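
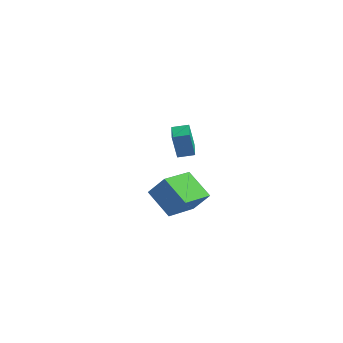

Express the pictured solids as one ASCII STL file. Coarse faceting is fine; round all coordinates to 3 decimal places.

solid 
facet normal -0.600 -0.054 -0.798
outer loop
vertex 0.116 -1.756 -2.332
vertex -1.071 -0.826 -1.503
vertex 0.97 0.016 -3.095
endloop
endfacet
facet normal 0.690 -0.540 -0.482
outer loop
vertex 1.751 0.086 -2.057
vertex 0.116 -1.756 -2.332
vertex 0.97 0.016 -3.095
endloop
endfacet
facet normal -0.600 -0.054 -0.798
outer loop
vertex 0.97 0.016 -3.095
vertex -1.071 -0.826 -1.503
vertex -0.216 0.945 -2.266
endloop
endfacet
facet normal 0.405 0.840 -0.361
outer loop
vertex -0.216 0.945 -2.266
vertex 1.751 0.086 -2.057
vertex 0.97 0.016 -3.095
endloop
endfacet
facet normal -0.405 -0.840 0.362
outer loop
vertex 0.116 -1.756 -2.332
vertex -0.29 -0.756 -0.465
vertex -1.071 -0.826 -1.503
endloop
endfacet
facet normal 0.690 -0.541 -0.481
outer loop
vertex 0.896 -1.685 -1.294
vertex 0.116 -1.756 -2.332
vertex 1.751 0.086 -2.057
endloop
endfacet
facet normal -0.405 -0.840 0.362
outer loop
vertex 0.896 -1.685 -1.294
vertex -0.29 -0.756 -0.465
vertex 0.116 -1.756 -2.332
endloop
endfacet
facet normal -0.689 0.541 0.482
outer loop
vertex -1.071 -0.826 -1.503
vertex -0.29 -0.756 -0.465
vertex -0.216 0.945 -2.266
endloop
endfacet
facet normal 0.405 0.840 -0.362
outer loop
vertex 0.564 1.016 -1.228
vertex 1.751 0.086 -2.057
vertex -0.216 0.945 -2.266
endloop
endfacet
facet normal -0.690 0.540 0.482
outer loop
vertex -0.216 0.945 -2.266
vertex -0.29 -0.756 -0.465
vertex 0.564 1.016 -1.228
endloop
endfacet
facet normal 0.600 0.054 0.798
outer loop
vertex 0.564 1.016 -1.228
vertex 0.896 -1.685 -1.294
vertex 1.751 0.086 -2.057
endloop
endfacet
facet normal 0.600 0.054 0.798
outer loop
vertex -0.29 -0.756 -0.465
vertex 0.896 -1.685 -1.294
vertex 0.564 1.016 -1.228
endloop
endfacet
facet normal -0.959 -0.215 -0.183
outer loop
vertex 0.557 -3.252 4.555
vertex 0.35 -2.285 4.502
vertex 0.813 -3.269 3.23
endloop
endfacet
facet normal 0.209 -0.977 0.053
outer loop
vertex 1.59 -3.095 3.378
vertex 0.557 -3.252 4.555
vertex 0.813 -3.269 3.23
endloop
endfacet
facet normal -0.959 -0.215 -0.183
outer loop
vertex 0.813 -3.269 3.23
vertex 0.35 -2.285 4.502
vertex 0.606 -2.302 3.177
endloop
endfacet
facet normal 0.190 -0.013 -0.982
outer loop
vertex 0.606 -2.302 3.177
vertex 1.59 -3.095 3.378
vertex 0.813 -3.269 3.23
endloop
endfacet
facet normal -0.190 0.013 0.982
outer loop
vertex 0.557 -3.252 4.555
vertex 1.127 -2.111 4.65
vertex 0.35 -2.285 4.502
endloop
endfacet
facet normal 0.209 -0.977 0.053
outer loop
vertex 1.334 -3.078 4.703
vertex 0.557 -3.252 4.555
vertex 1.59 -3.095 3.378
endloop
endfacet
facet normal -0.190 0.013 0.982
outer loop
vertex 1.334 -3.078 4.703
vertex 1.127 -2.111 4.65
vertex 0.557 -3.252 4.555
endloop
endfacet
facet normal -0.209 0.977 -0.053
outer loop
vertex 0.35 -2.285 4.502
vertex 1.127 -2.111 4.65
vertex 0.606 -2.302 3.177
endloop
endfacet
facet normal 0.190 -0.013 -0.982
outer loop
vertex 1.383 -2.128 3.325
vertex 1.59 -3.095 3.378
vertex 0.606 -2.302 3.177
endloop
endfacet
facet normal -0.209 0.977 -0.053
outer loop
vertex 0.606 -2.302 3.177
vertex 1.127 -2.111 4.65
vertex 1.383 -2.128 3.325
endloop
endfacet
facet normal 0.959 0.215 0.183
outer loop
vertex 1.383 -2.128 3.325
vertex 1.334 -3.078 4.703
vertex 1.59 -3.095 3.378
endloop
endfacet
facet normal 0.959 0.215 0.183
outer loop
vertex 1.127 -2.111 4.65
vertex 1.334 -3.078 4.703
vertex 1.383 -2.128 3.325
endloop
endfacet

endsolid


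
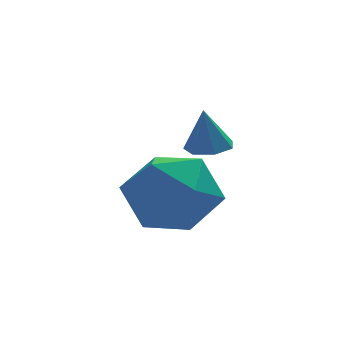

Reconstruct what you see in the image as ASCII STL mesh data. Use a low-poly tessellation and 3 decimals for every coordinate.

solid 
facet normal 0.404 0.720 -0.565
outer loop
vertex 2.091 3.348 0.747
vertex 1.339 4.157 1.24
vertex 2.418 3.948 1.746
endloop
endfacet
facet normal 0.884 0.212 -0.417
outer loop
vertex 2.091 3.348 0.747
vertex 2.418 3.948 1.746
vertex 2.654 2.766 1.645
endloop
endfacet
facet normal 0.631 -0.408 -0.660
outer loop
vertex 2.091 3.348 0.747
vertex 2.654 2.766 1.645
vertex 1.723 2.245 1.078
endloop
endfacet
facet normal -0.006 -0.286 -0.958
outer loop
vertex 2.091 3.348 0.747
vertex 1.723 2.245 1.078
vertex 0.91 3.105 0.827
endloop
endfacet
facet normal -0.146 0.412 -0.899
outer loop
vertex 2.091 3.348 0.747
vertex 0.91 3.105 0.827
vertex 1.339 4.157 1.24
endloop
endfacet
facet normal 0.942 0.163 0.293
outer loop
vertex 2.654 2.766 1.645
vertex 2.418 3.948 1.746
vertex 2.25 3.215 2.693
endloop
endfacet
facet normal 0.166 0.985 0.054
outer loop
vertex 2.418 3.948 1.746
vertex 1.339 4.157 1.24
vertex 1.437 4.075 2.442
endloop
endfacet
facet normal -0.724 0.487 -0.488
outer loop
vertex 1.339 4.157 1.24
vertex 0.91 3.105 0.827
vertex 0.506 3.554 1.875
endloop
endfacet
facet normal -0.498 -0.641 -0.584
outer loop
vertex 0.91 3.105 0.827
vertex 1.723 2.245 1.078
vertex 0.742 2.372 1.774
endloop
endfacet
facet normal 0.532 -0.841 -0.101
outer loop
vertex 1.723 2.245 1.078
vertex 2.654 2.766 1.645
vertex 1.821 2.163 2.28
endloop
endfacet
facet normal 0.006 0.286 0.958
outer loop
vertex 1.069 2.972 2.773
vertex 2.25 3.215 2.693
vertex 1.437 4.075 2.442
endloop
endfacet
facet normal -0.631 0.408 0.660
outer loop
vertex 1.069 2.972 2.773
vertex 1.437 4.075 2.442
vertex 0.506 3.554 1.875
endloop
endfacet
facet normal -0.884 -0.212 0.417
outer loop
vertex 1.069 2.972 2.773
vertex 0.506 3.554 1.875
vertex 0.742 2.372 1.774
endloop
endfacet
facet normal -0.404 -0.720 0.565
outer loop
vertex 1.069 2.972 2.773
vertex 0.742 2.372 1.774
vertex 1.821 2.163 2.28
endloop
endfacet
facet normal 0.146 -0.412 0.899
outer loop
vertex 1.069 2.972 2.773
vertex 1.821 2.163 2.28
vertex 2.25 3.215 2.693
endloop
endfacet
facet normal 0.498 0.641 0.584
outer loop
vertex 1.437 4.075 2.442
vertex 2.25 3.215 2.693
vertex 2.418 3.948 1.746
endloop
endfacet
facet normal -0.532 0.841 0.101
outer loop
vertex 0.506 3.554 1.875
vertex 1.437 4.075 2.442
vertex 1.339 4.157 1.24
endloop
endfacet
facet normal -0.942 -0.163 -0.293
outer loop
vertex 0.742 2.372 1.774
vertex 0.506 3.554 1.875
vertex 0.91 3.105 0.827
endloop
endfacet
facet normal -0.166 -0.985 -0.054
outer loop
vertex 1.821 2.163 2.28
vertex 0.742 2.372 1.774
vertex 1.723 2.245 1.078
endloop
endfacet
facet normal 0.724 -0.487 0.488
outer loop
vertex 2.25 3.215 2.693
vertex 1.821 2.163 2.28
vertex 2.654 2.766 1.645
endloop
endfacet
facet normal 0.113 -0.037 -0.993
outer loop
vertex 2.821 2.847 3.322
vertex 2.281 2.76 3.264
vertex 2.552 3.238 3.277
endloop
endfacet
facet normal 0.696 0.534 0.479
outer loop
vertex 2.821 2.847 3.322
vertex 2.552 3.238 3.277
vertex 2.159 2.8 4.336
endloop
endfacet
facet normal 0.113 -0.037 -0.993
outer loop
vertex 2.552 3.238 3.277
vertex 2.281 2.76 3.264
vertex 2.079 3.269 3.222
endloop
endfacet
facet normal 0.015 0.922 0.387
outer loop
vertex 2.552 3.238 3.277
vertex 2.079 3.269 3.222
vertex 2.159 2.8 4.336
endloop
endfacet
facet normal 0.114 -0.037 -0.993
outer loop
vertex 2.079 3.269 3.222
vertex 2.281 2.76 3.264
vertex 1.758 2.917 3.198
endloop
endfacet
facet normal -0.712 0.628 0.315
outer loop
vertex 2.079 3.269 3.222
vertex 1.758 2.917 3.198
vertex 2.159 2.8 4.336
endloop
endfacet
facet normal 0.114 -0.037 -0.993
outer loop
vertex 1.758 2.917 3.198
vertex 2.281 2.76 3.264
vertex 1.831 2.446 3.224
endloop
endfacet
facet normal -0.939 -0.128 0.318
outer loop
vertex 1.758 2.917 3.198
vertex 1.831 2.446 3.224
vertex 2.159 2.8 4.336
endloop
endfacet
facet normal 0.114 -0.037 -0.993
outer loop
vertex 1.831 2.446 3.224
vertex 2.281 2.76 3.264
vertex 2.243 2.211 3.28
endloop
endfacet
facet normal -0.495 -0.775 0.393
outer loop
vertex 1.831 2.446 3.224
vertex 2.243 2.211 3.28
vertex 2.159 2.8 4.336
endloop
endfacet
facet normal 0.114 -0.037 -0.993
outer loop
vertex 2.243 2.211 3.28
vertex 2.281 2.76 3.264
vertex 2.684 2.39 3.324
endloop
endfacet
facet normal 0.287 -0.827 0.484
outer loop
vertex 2.243 2.211 3.28
vertex 2.684 2.39 3.324
vertex 2.159 2.8 4.336
endloop
endfacet
facet normal 0.113 -0.038 -0.993
outer loop
vertex 2.684 2.39 3.324
vertex 2.281 2.76 3.264
vertex 2.821 2.847 3.322
endloop
endfacet
facet normal 0.817 -0.243 0.522
outer loop
vertex 2.684 2.39 3.324
vertex 2.821 2.847 3.322
vertex 2.159 2.8 4.336
endloop
endfacet

endsolid


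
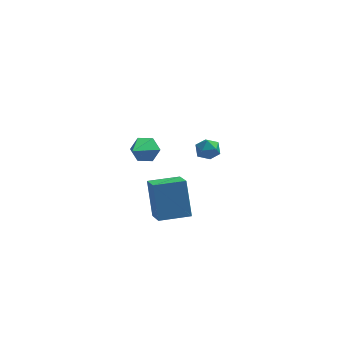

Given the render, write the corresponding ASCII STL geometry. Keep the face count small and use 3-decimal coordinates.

solid 
facet normal -0.972 -0.236 -0.014
outer loop
vertex -1.271 -2.94 0.604
vertex -1.568 -1.675 -0.105
vertex -1.017 -3.88 -1.177
endloop
endfacet
facet normal 0.201 -0.854 0.480
outer loop
vertex 0.528 -3.505 -1.155
vertex -1.271 -2.94 0.604
vertex -1.017 -3.88 -1.177
endloop
endfacet
facet normal -0.972 -0.236 -0.014
outer loop
vertex -1.017 -3.88 -1.177
vertex -1.568 -1.675 -0.105
vertex -1.314 -2.615 -1.887
endloop
endfacet
facet normal 0.125 -0.463 -0.877
outer loop
vertex -1.314 -2.615 -1.887
vertex 0.528 -3.505 -1.155
vertex -1.017 -3.88 -1.177
endloop
endfacet
facet normal -0.125 0.463 0.878
outer loop
vertex -1.271 -2.94 0.604
vertex -0.023 -1.3 -0.083
vertex -1.568 -1.675 -0.105
endloop
endfacet
facet normal 0.200 -0.855 0.479
outer loop
vertex 0.274 -2.565 0.627
vertex -1.271 -2.94 0.604
vertex 0.528 -3.505 -1.155
endloop
endfacet
facet normal -0.125 0.463 0.877
outer loop
vertex 0.274 -2.565 0.627
vertex -0.023 -1.3 -0.083
vertex -1.271 -2.94 0.604
endloop
endfacet
facet normal -0.201 0.854 -0.479
outer loop
vertex -1.568 -1.675 -0.105
vertex -0.023 -1.3 -0.083
vertex -1.314 -2.615 -1.887
endloop
endfacet
facet normal 0.125 -0.463 -0.878
outer loop
vertex 0.231 -2.24 -1.864
vertex 0.528 -3.505 -1.155
vertex -1.314 -2.615 -1.887
endloop
endfacet
facet normal -0.200 0.854 -0.479
outer loop
vertex -1.314 -2.615 -1.887
vertex -0.023 -1.3 -0.083
vertex 0.231 -2.24 -1.864
endloop
endfacet
facet normal 0.972 0.236 0.014
outer loop
vertex 0.231 -2.24 -1.864
vertex 0.274 -2.565 0.627
vertex 0.528 -3.505 -1.155
endloop
endfacet
facet normal 0.972 0.236 0.014
outer loop
vertex -0.023 -1.3 -0.083
vertex 0.274 -2.565 0.627
vertex 0.231 -2.24 -1.864
endloop
endfacet
facet normal 0.325 0.780 -0.534
outer loop
vertex -0.953 0.195 0.701
vertex -1.681 0.405 0.565
vertex -1.312 0.675 1.184
endloop
endfacet
facet normal 0.657 -0.231 0.718
outer loop
vertex -0.953 0.195 0.701
vertex -1.312 0.675 1.184
vertex -2.259 -0.985 1.515
endloop
endfacet
facet normal 0.325 0.781 -0.534
outer loop
vertex -1.312 0.675 1.184
vertex -1.681 0.405 0.565
vertex -2.041 0.885 1.048
endloop
endfacet
facet normal -0.107 0.253 0.962
outer loop
vertex -1.312 0.675 1.184
vertex -2.041 0.885 1.048
vertex -2.259 -0.985 1.515
endloop
endfacet
facet normal 0.324 0.781 -0.534
outer loop
vertex -2.041 0.885 1.048
vertex -1.681 0.405 0.565
vertex -2.41 0.614 0.428
endloop
endfacet
facet normal -0.878 0.210 0.431
outer loop
vertex -2.041 0.885 1.048
vertex -2.41 0.614 0.428
vertex -2.259 -0.985 1.515
endloop
endfacet
facet normal 0.324 0.781 -0.534
outer loop
vertex -2.41 0.614 0.428
vertex -1.681 0.405 0.565
vertex -2.05 0.134 -0.055
endloop
endfacet
facet normal -0.884 -0.317 -0.344
outer loop
vertex -2.41 0.614 0.428
vertex -2.05 0.134 -0.055
vertex -2.259 -0.985 1.515
endloop
endfacet
facet normal 0.324 0.781 -0.534
outer loop
vertex -2.05 0.134 -0.055
vertex -1.681 0.405 0.565
vertex -1.322 -0.075 0.081
endloop
endfacet
facet normal -0.120 -0.801 -0.587
outer loop
vertex -2.05 0.134 -0.055
vertex -1.322 -0.075 0.081
vertex -2.259 -0.985 1.515
endloop
endfacet
facet normal 0.325 0.781 -0.533
outer loop
vertex -1.322 -0.075 0.081
vertex -1.681 0.405 0.565
vertex -0.953 0.195 0.701
endloop
endfacet
facet normal 0.650 -0.758 -0.057
outer loop
vertex -1.322 -0.075 0.081
vertex -0.953 0.195 0.701
vertex -2.259 -0.985 1.515
endloop
endfacet
facet normal -0.698 0.704 0.127
outer loop
vertex 0.982 4.005 -2.251
vertex 0.773 3.688 -1.645
vertex 1.282 4.19 -1.629
endloop
endfacet
facet normal -0.133 0.966 -0.223
outer loop
vertex 0.982 4.005 -2.251
vertex 1.282 4.19 -1.629
vertex 1.688 4.111 -2.212
endloop
endfacet
facet normal -0.042 0.578 -0.815
outer loop
vertex 0.982 4.005 -2.251
vertex 1.688 4.111 -2.212
vertex 1.43 3.561 -2.589
endloop
endfacet
facet normal -0.551 0.077 -0.831
outer loop
vertex 0.982 4.005 -2.251
vertex 1.43 3.561 -2.589
vertex 0.864 3.299 -2.238
endloop
endfacet
facet normal -0.956 0.155 -0.249
outer loop
vertex 0.982 4.005 -2.251
vertex 0.864 3.299 -2.238
vertex 0.773 3.688 -1.645
endloop
endfacet
facet normal 0.441 0.877 0.188
outer loop
vertex 1.688 4.111 -2.212
vertex 1.282 4.19 -1.629
vertex 1.916 3.861 -1.582
endloop
endfacet
facet normal -0.472 0.454 0.755
outer loop
vertex 1.282 4.19 -1.629
vertex 0.773 3.688 -1.645
vertex 1.35 3.599 -1.231
endloop
endfacet
facet normal -0.888 -0.435 0.149
outer loop
vertex 0.773 3.688 -1.645
vertex 0.864 3.299 -2.238
vertex 1.092 3.049 -1.608
endloop
endfacet
facet normal -0.233 -0.562 -0.794
outer loop
vertex 0.864 3.299 -2.238
vertex 1.43 3.561 -2.589
vertex 1.498 2.97 -2.191
endloop
endfacet
facet normal 0.590 0.250 -0.768
outer loop
vertex 1.43 3.561 -2.589
vertex 1.688 4.111 -2.212
vertex 2.007 3.472 -2.175
endloop
endfacet
facet normal 0.551 -0.077 0.831
outer loop
vertex 1.798 3.155 -1.569
vertex 1.916 3.861 -1.582
vertex 1.35 3.599 -1.231
endloop
endfacet
facet normal 0.042 -0.578 0.815
outer loop
vertex 1.798 3.155 -1.569
vertex 1.35 3.599 -1.231
vertex 1.092 3.049 -1.608
endloop
endfacet
facet normal 0.133 -0.966 0.223
outer loop
vertex 1.798 3.155 -1.569
vertex 1.092 3.049 -1.608
vertex 1.498 2.97 -2.191
endloop
endfacet
facet normal 0.698 -0.704 -0.127
outer loop
vertex 1.798 3.155 -1.569
vertex 1.498 2.97 -2.191
vertex 2.007 3.472 -2.175
endloop
endfacet
facet normal 0.956 -0.155 0.249
outer loop
vertex 1.798 3.155 -1.569
vertex 2.007 3.472 -2.175
vertex 1.916 3.861 -1.582
endloop
endfacet
facet normal 0.233 0.562 0.794
outer loop
vertex 1.35 3.599 -1.231
vertex 1.916 3.861 -1.582
vertex 1.282 4.19 -1.629
endloop
endfacet
facet normal -0.590 -0.250 0.768
outer loop
vertex 1.092 3.049 -1.608
vertex 1.35 3.599 -1.231
vertex 0.773 3.688 -1.645
endloop
endfacet
facet normal -0.441 -0.877 -0.188
outer loop
vertex 1.498 2.97 -2.191
vertex 1.092 3.049 -1.608
vertex 0.864 3.299 -2.238
endloop
endfacet
facet normal 0.472 -0.454 -0.755
outer loop
vertex 2.007 3.472 -2.175
vertex 1.498 2.97 -2.191
vertex 1.43 3.561 -2.589
endloop
endfacet
facet normal 0.888 0.435 -0.149
outer loop
vertex 1.916 3.861 -1.582
vertex 2.007 3.472 -2.175
vertex 1.688 4.111 -2.212
endloop
endfacet

endsolid


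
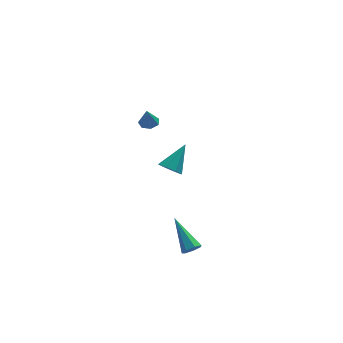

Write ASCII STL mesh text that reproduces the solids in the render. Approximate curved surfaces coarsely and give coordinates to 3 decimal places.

solid 
facet normal 0.231 -0.798 -0.557
outer loop
vertex 1.428 -3.704 -2.794
vertex 0.996 -3.633 -3.075
vertex 1.471 -3.439 -3.156
endloop
endfacet
facet normal 0.888 0.314 0.335
outer loop
vertex 1.428 -3.704 -2.794
vertex 1.471 -3.439 -3.156
vertex 0.544 -2.067 -1.985
endloop
endfacet
facet normal 0.231 -0.799 -0.555
outer loop
vertex 1.471 -3.439 -3.156
vertex 0.996 -3.633 -3.075
vertex 1.157 -3.32 -3.458
endloop
endfacet
facet normal 0.608 0.711 -0.352
outer loop
vertex 1.471 -3.439 -3.156
vertex 1.157 -3.32 -3.458
vertex 0.544 -2.067 -1.985
endloop
endfacet
facet normal 0.228 -0.799 -0.557
outer loop
vertex 1.157 -3.32 -3.458
vertex 0.996 -3.633 -3.075
vertex 0.722 -3.436 -3.47
endloop
endfacet
facet normal -0.172 0.714 -0.679
outer loop
vertex 1.157 -3.32 -3.458
vertex 0.722 -3.436 -3.47
vertex 0.544 -2.067 -1.985
endloop
endfacet
facet normal 0.230 -0.798 -0.558
outer loop
vertex 0.722 -3.436 -3.47
vertex 0.996 -3.633 -3.075
vertex 0.492 -3.701 -3.186
endloop
endfacet
facet normal -0.860 0.320 -0.398
outer loop
vertex 0.722 -3.436 -3.47
vertex 0.492 -3.701 -3.186
vertex 0.544 -2.067 -1.985
endloop
endfacet
facet normal 0.230 -0.799 -0.555
outer loop
vertex 0.492 -3.701 -3.186
vertex 0.996 -3.633 -3.075
vertex 0.643 -3.914 -2.817
endloop
endfacet
facet normal -0.942 -0.178 0.283
outer loop
vertex 0.492 -3.701 -3.186
vertex 0.643 -3.914 -2.817
vertex 0.544 -2.067 -1.985
endloop
endfacet
facet normal 0.230 -0.799 -0.555
outer loop
vertex 0.643 -3.914 -2.817
vertex 0.996 -3.633 -3.075
vertex 1.059 -3.915 -2.643
endloop
endfacet
facet normal -0.355 -0.400 0.845
outer loop
vertex 0.643 -3.914 -2.817
vertex 1.059 -3.915 -2.643
vertex 0.544 -2.067 -1.985
endloop
endfacet
facet normal 0.230 -0.799 -0.555
outer loop
vertex 1.059 -3.915 -2.643
vertex 0.996 -3.633 -3.075
vertex 1.428 -3.704 -2.794
endloop
endfacet
facet normal 0.460 -0.181 0.869
outer loop
vertex 1.059 -3.915 -2.643
vertex 1.428 -3.704 -2.794
vertex 0.544 -2.067 -1.985
endloop
endfacet
facet normal 0.142 0.172 -0.975
outer loop
vertex 0.555 1.124 2.367
vertex 0.171 1.475 2.373
vertex 0.679 1.548 2.46
endloop
endfacet
facet normal 0.800 -0.342 0.493
outer loop
vertex 0.555 1.124 2.367
vertex 0.679 1.548 2.46
vertex 0.029 1.305 3.347
endloop
endfacet
facet normal 0.143 0.169 -0.975
outer loop
vertex 0.679 1.548 2.46
vertex 0.171 1.475 2.373
vertex 0.421 1.917 2.486
endloop
endfacet
facet normal 0.670 0.426 0.608
outer loop
vertex 0.679 1.548 2.46
vertex 0.421 1.917 2.486
vertex 0.029 1.305 3.347
endloop
endfacet
facet normal 0.143 0.169 -0.975
outer loop
vertex 0.421 1.917 2.486
vertex 0.171 1.475 2.373
vertex -0.025 1.953 2.427
endloop
endfacet
facet normal -0.010 0.817 0.576
outer loop
vertex 0.421 1.917 2.486
vertex -0.025 1.953 2.427
vertex 0.029 1.305 3.347
endloop
endfacet
facet normal 0.144 0.169 -0.975
outer loop
vertex -0.025 1.953 2.427
vertex 0.171 1.475 2.373
vertex -0.323 1.63 2.327
endloop
endfacet
facet normal -0.727 0.540 0.423
outer loop
vertex -0.025 1.953 2.427
vertex -0.323 1.63 2.327
vertex 0.029 1.305 3.347
endloop
endfacet
facet normal 0.144 0.170 -0.975
outer loop
vertex -0.323 1.63 2.327
vertex 0.171 1.475 2.373
vertex -0.248 1.189 2.261
endloop
endfacet
facet normal -0.944 -0.200 0.262
outer loop
vertex -0.323 1.63 2.327
vertex -0.248 1.189 2.261
vertex 0.029 1.305 3.347
endloop
endfacet
facet normal 0.143 0.171 -0.975
outer loop
vertex -0.248 1.189 2.261
vertex 0.171 1.475 2.373
vertex 0.142 0.965 2.279
endloop
endfacet
facet normal -0.494 -0.842 0.216
outer loop
vertex -0.248 1.189 2.261
vertex 0.142 0.965 2.279
vertex 0.029 1.305 3.347
endloop
endfacet
facet normal 0.142 0.172 -0.975
outer loop
vertex 0.142 0.965 2.279
vertex 0.171 1.475 2.373
vertex 0.555 1.124 2.367
endloop
endfacet
facet normal 0.281 -0.906 0.318
outer loop
vertex 0.142 0.965 2.279
vertex 0.555 1.124 2.367
vertex 0.029 1.305 3.347
endloop
endfacet
facet normal -0.590 -0.467 -0.659
outer loop
vertex 1.929 3.667 -3.457
vertex 1.642 3.295 -2.937
vertex 1.5 3.908 -3.244
endloop
endfacet
facet normal 0.314 0.878 -0.361
outer loop
vertex 1.929 3.667 -3.457
vertex 1.5 3.908 -3.244
vertex 2.638 4.085 -1.823
endloop
endfacet
facet normal -0.589 -0.467 -0.659
outer loop
vertex 1.5 3.908 -3.244
vertex 1.642 3.295 -2.937
vertex 1.155 3.79 -2.852
endloop
endfacet
facet normal -0.245 0.967 0.076
outer loop
vertex 1.5 3.908 -3.244
vertex 1.155 3.79 -2.852
vertex 2.638 4.085 -1.823
endloop
endfacet
facet normal -0.589 -0.466 -0.660
outer loop
vertex 1.155 3.79 -2.852
vertex 1.642 3.295 -2.937
vertex 1.095 3.382 -2.51
endloop
endfacet
facet normal -0.537 0.587 0.606
outer loop
vertex 1.155 3.79 -2.852
vertex 1.095 3.382 -2.51
vertex 2.638 4.085 -1.823
endloop
endfacet
facet normal -0.589 -0.467 -0.659
outer loop
vertex 1.095 3.382 -2.51
vertex 1.642 3.295 -2.937
vertex 1.356 2.923 -2.418
endloop
endfacet
facet normal -0.392 -0.039 0.919
outer loop
vertex 1.095 3.382 -2.51
vertex 1.356 2.923 -2.418
vertex 2.638 4.085 -1.823
endloop
endfacet
facet normal -0.589 -0.468 -0.659
outer loop
vertex 1.356 2.923 -2.418
vertex 1.642 3.295 -2.937
vertex 1.785 2.682 -2.63
endloop
endfacet
facet normal 0.106 -0.543 0.833
outer loop
vertex 1.356 2.923 -2.418
vertex 1.785 2.682 -2.63
vertex 2.638 4.085 -1.823
endloop
endfacet
facet normal -0.589 -0.468 -0.659
outer loop
vertex 1.785 2.682 -2.63
vertex 1.642 3.295 -2.937
vertex 2.13 2.8 -3.022
endloop
endfacet
facet normal 0.666 -0.632 0.396
outer loop
vertex 1.785 2.682 -2.63
vertex 2.13 2.8 -3.022
vertex 2.638 4.085 -1.823
endloop
endfacet
facet normal -0.588 -0.467 -0.660
outer loop
vertex 2.13 2.8 -3.022
vertex 1.642 3.295 -2.937
vertex 2.19 3.208 -3.364
endloop
endfacet
facet normal 0.958 -0.253 -0.134
outer loop
vertex 2.13 2.8 -3.022
vertex 2.19 3.208 -3.364
vertex 2.638 4.085 -1.823
endloop
endfacet
facet normal -0.588 -0.468 -0.659
outer loop
vertex 2.19 3.208 -3.364
vertex 1.642 3.295 -2.937
vertex 1.929 3.667 -3.457
endloop
endfacet
facet normal 0.813 0.372 -0.448
outer loop
vertex 2.19 3.208 -3.364
vertex 1.929 3.667 -3.457
vertex 2.638 4.085 -1.823
endloop
endfacet

endsolid


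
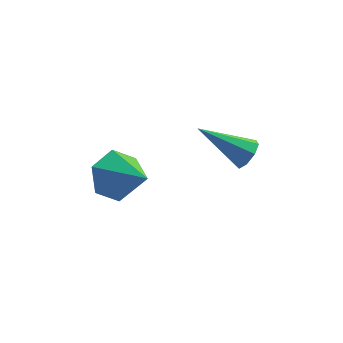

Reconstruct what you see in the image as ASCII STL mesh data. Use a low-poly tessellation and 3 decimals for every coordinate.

solid 
facet normal -0.491 0.675 -0.551
outer loop
vertex -0.801 -1.977 0.655
vertex -1.601 -2.032 1.301
vertex -0.849 -1.348 1.469
endloop
endfacet
facet normal 0.996 0.091 -0.011
outer loop
vertex -0.801 -1.977 0.655
vertex -0.849 -1.348 1.469
vertex -0.659 -3.328 2.359
endloop
endfacet
facet normal -0.491 0.675 -0.551
outer loop
vertex -0.849 -1.348 1.469
vertex -1.601 -2.032 1.301
vertex -1.65 -1.403 2.115
endloop
endfacet
facet normal 0.564 0.383 0.732
outer loop
vertex -0.849 -1.348 1.469
vertex -1.65 -1.403 2.115
vertex -0.659 -3.328 2.359
endloop
endfacet
facet normal -0.491 0.675 -0.551
outer loop
vertex -1.65 -1.403 2.115
vertex -1.601 -2.032 1.301
vertex -2.401 -2.086 1.947
endloop
endfacet
facet normal -0.225 0.008 0.974
outer loop
vertex -1.65 -1.403 2.115
vertex -2.401 -2.086 1.947
vertex -0.659 -3.328 2.359
endloop
endfacet
facet normal -0.491 0.675 -0.551
outer loop
vertex -2.401 -2.086 1.947
vertex -1.601 -2.032 1.301
vertex -2.353 -2.716 1.133
endloop
endfacet
facet normal -0.582 -0.659 0.476
outer loop
vertex -2.401 -2.086 1.947
vertex -2.353 -2.716 1.133
vertex -0.659 -3.328 2.359
endloop
endfacet
facet normal -0.491 0.675 -0.551
outer loop
vertex -2.353 -2.716 1.133
vertex -1.601 -2.032 1.301
vertex -1.553 -2.661 0.487
endloop
endfacet
facet normal -0.150 -0.952 -0.267
outer loop
vertex -2.353 -2.716 1.133
vertex -1.553 -2.661 0.487
vertex -0.659 -3.328 2.359
endloop
endfacet
facet normal -0.491 0.675 -0.551
outer loop
vertex -1.553 -2.661 0.487
vertex -1.601 -2.032 1.301
vertex -0.801 -1.977 0.655
endloop
endfacet
facet normal 0.638 -0.576 -0.510
outer loop
vertex -1.553 -2.661 0.487
vertex -0.801 -1.977 0.655
vertex -0.659 -3.328 2.359
endloop
endfacet
facet normal 0.795 -0.258 -0.549
outer loop
vertex 3.199 -2.182 2.614
vertex 2.835 -2.183 2.087
vertex 3.188 -1.745 2.393
endloop
endfacet
facet normal 0.362 0.428 0.828
outer loop
vertex 3.199 -2.182 2.614
vertex 3.188 -1.745 2.393
vertex 1.205 -1.657 3.213
endloop
endfacet
facet normal 0.795 -0.258 -0.548
outer loop
vertex 3.188 -1.745 2.393
vertex 2.835 -2.183 2.087
vertex 2.97 -1.565 1.992
endloop
endfacet
facet normal 0.175 0.930 0.323
outer loop
vertex 3.188 -1.745 2.393
vertex 2.97 -1.565 1.992
vertex 1.205 -1.657 3.213
endloop
endfacet
facet normal 0.795 -0.258 -0.550
outer loop
vertex 2.97 -1.565 1.992
vertex 2.835 -2.183 2.087
vertex 2.673 -1.747 1.648
endloop
endfacet
facet normal -0.243 0.928 -0.281
outer loop
vertex 2.97 -1.565 1.992
vertex 2.673 -1.747 1.648
vertex 1.205 -1.657 3.213
endloop
endfacet
facet normal 0.795 -0.258 -0.549
outer loop
vertex 2.673 -1.747 1.648
vertex 2.835 -2.183 2.087
vertex 2.471 -2.185 1.561
endloop
endfacet
facet normal -0.648 0.424 -0.632
outer loop
vertex 2.673 -1.747 1.648
vertex 2.471 -2.185 1.561
vertex 1.205 -1.657 3.213
endloop
endfacet
facet normal 0.795 -0.256 -0.549
outer loop
vertex 2.471 -2.185 1.561
vertex 2.835 -2.183 2.087
vertex 2.483 -2.622 1.782
endloop
endfacet
facet normal -0.802 -0.287 -0.523
outer loop
vertex 2.471 -2.185 1.561
vertex 2.483 -2.622 1.782
vertex 1.205 -1.657 3.213
endloop
endfacet
facet normal 0.796 -0.256 -0.549
outer loop
vertex 2.483 -2.622 1.782
vertex 2.835 -2.183 2.087
vertex 2.701 -2.802 2.182
endloop
endfacet
facet normal -0.616 -0.788 -0.019
outer loop
vertex 2.483 -2.622 1.782
vertex 2.701 -2.802 2.182
vertex 1.205 -1.657 3.213
endloop
endfacet
facet normal 0.796 -0.256 -0.549
outer loop
vertex 2.701 -2.802 2.182
vertex 2.835 -2.183 2.087
vertex 2.998 -2.619 2.527
endloop
endfacet
facet normal -0.197 -0.786 0.586
outer loop
vertex 2.701 -2.802 2.182
vertex 2.998 -2.619 2.527
vertex 1.205 -1.657 3.213
endloop
endfacet
facet normal 0.795 -0.257 -0.549
outer loop
vertex 2.998 -2.619 2.527
vertex 2.835 -2.183 2.087
vertex 3.199 -2.182 2.614
endloop
endfacet
facet normal 0.207 -0.282 0.937
outer loop
vertex 2.998 -2.619 2.527
vertex 3.199 -2.182 2.614
vertex 1.205 -1.657 3.213
endloop
endfacet

endsolid


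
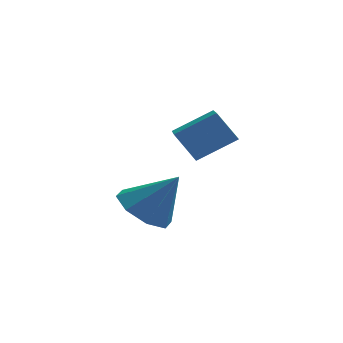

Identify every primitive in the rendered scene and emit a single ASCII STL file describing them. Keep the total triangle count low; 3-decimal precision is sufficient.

solid 
facet normal -0.602 0.071 -0.795
outer loop
vertex -1.042 0.185 -3.305
vertex -1.892 0.024 -2.676
vertex -1.351 0.884 -3.009
endloop
endfacet
facet normal 0.907 0.419 -0.044
outer loop
vertex -1.042 0.185 -3.305
vertex -1.351 0.884 -3.009
vertex -0.808 -0.104 -1.244
endloop
endfacet
facet normal -0.602 0.071 -0.795
outer loop
vertex -1.351 0.884 -3.009
vertex -1.892 0.024 -2.676
vertex -1.976 1.079 -2.518
endloop
endfacet
facet normal 0.493 0.815 0.304
outer loop
vertex -1.351 0.884 -3.009
vertex -1.976 1.079 -2.518
vertex -0.808 -0.104 -1.244
endloop
endfacet
facet normal -0.602 0.071 -0.795
outer loop
vertex -1.976 1.079 -2.518
vertex -1.892 0.024 -2.676
vertex -2.553 0.655 -2.119
endloop
endfacet
facet normal -0.040 0.713 0.700
outer loop
vertex -1.976 1.079 -2.518
vertex -2.553 0.655 -2.119
vertex -0.808 -0.104 -1.244
endloop
endfacet
facet normal -0.603 0.070 -0.795
outer loop
vertex -2.553 0.655 -2.119
vertex -1.892 0.024 -2.676
vertex -2.742 -0.138 -2.046
endloop
endfacet
facet normal -0.380 0.174 0.909
outer loop
vertex -2.553 0.655 -2.119
vertex -2.742 -0.138 -2.046
vertex -0.808 -0.104 -1.244
endloop
endfacet
facet normal -0.603 0.071 -0.795
outer loop
vertex -2.742 -0.138 -2.046
vertex -1.892 0.024 -2.676
vertex -2.434 -0.837 -2.342
endloop
endfacet
facet normal -0.327 -0.487 0.810
outer loop
vertex -2.742 -0.138 -2.046
vertex -2.434 -0.837 -2.342
vertex -0.808 -0.104 -1.244
endloop
endfacet
facet normal -0.602 0.070 -0.795
outer loop
vertex -2.434 -0.837 -2.342
vertex -1.892 0.024 -2.676
vertex -1.808 -1.031 -2.833
endloop
endfacet
facet normal 0.087 -0.883 0.460
outer loop
vertex -2.434 -0.837 -2.342
vertex -1.808 -1.031 -2.833
vertex -0.808 -0.104 -1.244
endloop
endfacet
facet normal -0.602 0.070 -0.795
outer loop
vertex -1.808 -1.031 -2.833
vertex -1.892 0.024 -2.676
vertex -1.232 -0.608 -3.232
endloop
endfacet
facet normal 0.620 -0.782 0.066
outer loop
vertex -1.808 -1.031 -2.833
vertex -1.232 -0.608 -3.232
vertex -0.808 -0.104 -1.244
endloop
endfacet
facet normal -0.602 0.071 -0.795
outer loop
vertex -1.232 -0.608 -3.232
vertex -1.892 0.024 -2.676
vertex -1.042 0.185 -3.305
endloop
endfacet
facet normal 0.959 -0.243 -0.143
outer loop
vertex -1.232 -0.608 -3.232
vertex -1.042 0.185 -3.305
vertex -0.808 -0.104 -1.244
endloop
endfacet
facet normal -0.541 0.228 0.810
outer loop
vertex 0.288 -1.099 1.798
vertex 0.253 0.627 1.289
vertex -0.982 -1.354 1.022
endloop
endfacet
facet normal 0.020 -0.959 0.283
outer loop
vertex -0.333 -1.627 0.051
vertex 0.288 -1.099 1.798
vertex -0.982 -1.354 1.022
endloop
endfacet
facet normal -0.540 0.228 0.810
outer loop
vertex -0.982 -1.354 1.022
vertex 0.253 0.627 1.289
vertex -1.017 0.373 0.513
endloop
endfacet
facet normal -0.841 -0.169 -0.515
outer loop
vertex -1.017 0.373 0.513
vertex -0.333 -1.627 0.051
vertex -0.982 -1.354 1.022
endloop
endfacet
facet normal 0.841 0.169 0.514
outer loop
vertex 0.288 -1.099 1.798
vertex 0.902 0.354 0.318
vertex 0.253 0.627 1.289
endloop
endfacet
facet normal 0.019 -0.959 0.283
outer loop
vertex 0.937 -1.373 0.827
vertex 0.288 -1.099 1.798
vertex -0.333 -1.627 0.051
endloop
endfacet
facet normal 0.841 0.169 0.514
outer loop
vertex 0.937 -1.373 0.827
vertex 0.902 0.354 0.318
vertex 0.288 -1.099 1.798
endloop
endfacet
facet normal -0.019 0.959 -0.282
outer loop
vertex 0.253 0.627 1.289
vertex 0.902 0.354 0.318
vertex -1.017 0.373 0.513
endloop
endfacet
facet normal -0.841 -0.169 -0.514
outer loop
vertex -0.368 0.099 -0.458
vertex -0.333 -1.627 0.051
vertex -1.017 0.373 0.513
endloop
endfacet
facet normal -0.019 0.959 -0.283
outer loop
vertex -1.017 0.373 0.513
vertex 0.902 0.354 0.318
vertex -0.368 0.099 -0.458
endloop
endfacet
facet normal 0.540 -0.228 -0.810
outer loop
vertex -0.368 0.099 -0.458
vertex 0.937 -1.373 0.827
vertex -0.333 -1.627 0.051
endloop
endfacet
facet normal 0.541 -0.228 -0.810
outer loop
vertex 0.902 0.354 0.318
vertex 0.937 -1.373 0.827
vertex -0.368 0.099 -0.458
endloop
endfacet

endsolid


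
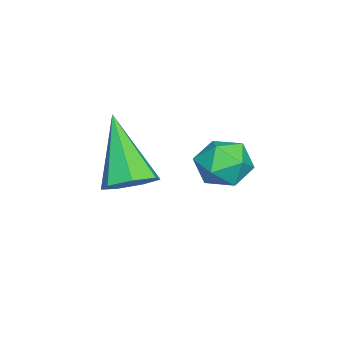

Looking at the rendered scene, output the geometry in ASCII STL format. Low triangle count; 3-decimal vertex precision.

solid 
facet normal -0.300 -0.083 0.950
outer loop
vertex 0.846 1.877 -1.78
vertex 0.754 1.248 -1.864
vertex 1.324 1.465 -1.665
endloop
endfacet
facet normal 0.173 0.446 0.878
outer loop
vertex 0.846 1.877 -1.78
vertex 1.324 1.465 -1.665
vertex 1.443 2.017 -1.969
endloop
endfacet
facet normal -0.086 0.911 0.403
outer loop
vertex 0.846 1.877 -1.78
vertex 1.443 2.017 -1.969
vertex 0.946 2.141 -2.356
endloop
endfacet
facet normal -0.720 0.669 0.182
outer loop
vertex 0.846 1.877 -1.78
vertex 0.946 2.141 -2.356
vertex 0.521 1.666 -2.291
endloop
endfacet
facet normal -0.853 0.055 0.519
outer loop
vertex 0.846 1.877 -1.78
vertex 0.521 1.666 -2.291
vertex 0.754 1.248 -1.864
endloop
endfacet
facet normal 0.774 0.169 0.610
outer loop
vertex 1.443 2.017 -1.969
vertex 1.324 1.465 -1.665
vertex 1.719 1.474 -2.169
endloop
endfacet
facet normal 0.007 -0.686 0.728
outer loop
vertex 1.324 1.465 -1.665
vertex 0.754 1.248 -1.864
vertex 1.294 0.999 -2.104
endloop
endfacet
facet normal -0.886 -0.462 0.031
outer loop
vertex 0.754 1.248 -1.864
vertex 0.521 1.666 -2.291
vertex 0.797 1.123 -2.491
endloop
endfacet
facet normal -0.672 0.530 -0.517
outer loop
vertex 0.521 1.666 -2.291
vertex 0.946 2.141 -2.356
vertex 0.916 1.675 -2.795
endloop
endfacet
facet normal 0.354 0.922 -0.159
outer loop
vertex 0.946 2.141 -2.356
vertex 1.443 2.017 -1.969
vertex 1.486 1.892 -2.596
endloop
endfacet
facet normal 0.720 -0.669 -0.182
outer loop
vertex 1.394 1.263 -2.68
vertex 1.719 1.474 -2.169
vertex 1.294 0.999 -2.104
endloop
endfacet
facet normal 0.086 -0.911 -0.403
outer loop
vertex 1.394 1.263 -2.68
vertex 1.294 0.999 -2.104
vertex 0.797 1.123 -2.491
endloop
endfacet
facet normal -0.173 -0.446 -0.878
outer loop
vertex 1.394 1.263 -2.68
vertex 0.797 1.123 -2.491
vertex 0.916 1.675 -2.795
endloop
endfacet
facet normal 0.300 0.083 -0.950
outer loop
vertex 1.394 1.263 -2.68
vertex 0.916 1.675 -2.795
vertex 1.486 1.892 -2.596
endloop
endfacet
facet normal 0.853 -0.055 -0.519
outer loop
vertex 1.394 1.263 -2.68
vertex 1.486 1.892 -2.596
vertex 1.719 1.474 -2.169
endloop
endfacet
facet normal 0.672 -0.530 0.517
outer loop
vertex 1.294 0.999 -2.104
vertex 1.719 1.474 -2.169
vertex 1.324 1.465 -1.665
endloop
endfacet
facet normal -0.354 -0.922 0.159
outer loop
vertex 0.797 1.123 -2.491
vertex 1.294 0.999 -2.104
vertex 0.754 1.248 -1.864
endloop
endfacet
facet normal -0.774 -0.169 -0.610
outer loop
vertex 0.916 1.675 -2.795
vertex 0.797 1.123 -2.491
vertex 0.521 1.666 -2.291
endloop
endfacet
facet normal -0.007 0.686 -0.728
outer loop
vertex 1.486 1.892 -2.596
vertex 0.916 1.675 -2.795
vertex 0.946 2.141 -2.356
endloop
endfacet
facet normal 0.886 0.462 -0.031
outer loop
vertex 1.719 1.474 -2.169
vertex 1.486 1.892 -2.596
vertex 1.443 2.017 -1.969
endloop
endfacet
facet normal 0.514 0.374 -0.772
outer loop
vertex 0.992 -0.326 -3.117
vertex 0.53 -0.499 -3.508
vertex 0.599 0.045 -3.199
endloop
endfacet
facet normal 0.296 0.494 0.817
outer loop
vertex 0.992 -0.326 -3.117
vertex 0.599 0.045 -3.199
vertex -0.41 -1.181 -2.092
endloop
endfacet
facet normal 0.513 0.374 -0.773
outer loop
vertex 0.599 0.045 -3.199
vertex 0.53 -0.499 -3.508
vertex 0.154 0.006 -3.513
endloop
endfacet
facet normal -0.409 0.774 0.484
outer loop
vertex 0.599 0.045 -3.199
vertex 0.154 0.006 -3.513
vertex -0.41 -1.181 -2.092
endloop
endfacet
facet normal 0.512 0.374 -0.773
outer loop
vertex 0.154 0.006 -3.513
vertex 0.53 -0.499 -3.508
vertex -0.009 -0.414 -3.824
endloop
endfacet
facet normal -0.921 0.388 -0.041
outer loop
vertex 0.154 0.006 -3.513
vertex -0.009 -0.414 -3.824
vertex -0.41 -1.181 -2.092
endloop
endfacet
facet normal 0.512 0.372 -0.774
outer loop
vertex -0.009 -0.414 -3.824
vertex 0.53 -0.499 -3.508
vertex 0.234 -0.898 -3.896
endloop
endfacet
facet normal -0.853 -0.374 -0.363
outer loop
vertex -0.009 -0.414 -3.824
vertex 0.234 -0.898 -3.896
vertex -0.41 -1.181 -2.092
endloop
endfacet
facet normal 0.513 0.372 -0.774
outer loop
vertex 0.234 -0.898 -3.896
vertex 0.53 -0.499 -3.508
vertex 0.699 -1.082 -3.676
endloop
endfacet
facet normal -0.258 -0.936 -0.239
outer loop
vertex 0.234 -0.898 -3.896
vertex 0.699 -1.082 -3.676
vertex -0.41 -1.181 -2.092
endloop
endfacet
facet normal 0.514 0.372 -0.773
outer loop
vertex 0.699 -1.082 -3.676
vertex 0.53 -0.499 -3.508
vertex 1.037 -0.828 -3.329
endloop
endfacet
facet normal 0.417 -0.878 0.237
outer loop
vertex 0.699 -1.082 -3.676
vertex 1.037 -0.828 -3.329
vertex -0.41 -1.181 -2.092
endloop
endfacet
facet normal 0.514 0.372 -0.773
outer loop
vertex 1.037 -0.828 -3.329
vertex 0.53 -0.499 -3.508
vertex 0.992 -0.326 -3.117
endloop
endfacet
facet normal 0.664 -0.240 0.708
outer loop
vertex 1.037 -0.828 -3.329
vertex 0.992 -0.326 -3.117
vertex -0.41 -1.181 -2.092
endloop
endfacet

endsolid


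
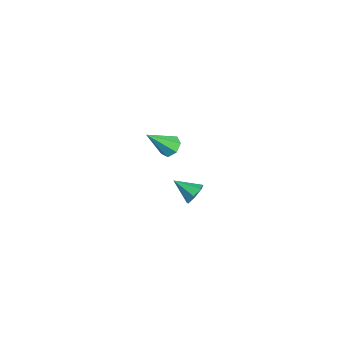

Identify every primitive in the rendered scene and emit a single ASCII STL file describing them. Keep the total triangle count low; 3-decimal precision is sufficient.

solid 
facet normal -0.008 0.680 -0.734
outer loop
vertex 2.675 -3.636 2.9
vertex 2.113 -3.321 3.198
vertex 2.802 -3.193 3.309
endloop
endfacet
facet normal 0.933 -0.349 0.088
outer loop
vertex 2.675 -3.636 2.9
vertex 2.802 -3.193 3.309
vertex 2.127 -4.659 4.642
endloop
endfacet
facet normal -0.008 0.679 -0.734
outer loop
vertex 2.802 -3.193 3.309
vertex 2.113 -3.321 3.198
vertex 2.41 -2.846 3.634
endloop
endfacet
facet normal 0.736 0.238 0.634
outer loop
vertex 2.802 -3.193 3.309
vertex 2.41 -2.846 3.634
vertex 2.127 -4.659 4.642
endloop
endfacet
facet normal -0.009 0.679 -0.734
outer loop
vertex 2.41 -2.846 3.634
vertex 2.113 -3.321 3.198
vertex 1.794 -2.857 3.631
endloop
endfacet
facet normal -0.013 0.487 0.873
outer loop
vertex 2.41 -2.846 3.634
vertex 1.794 -2.857 3.631
vertex 2.127 -4.659 4.642
endloop
endfacet
facet normal -0.006 0.680 -0.733
outer loop
vertex 1.794 -2.857 3.631
vertex 2.113 -3.321 3.198
vertex 1.418 -3.216 3.301
endloop
endfacet
facet normal -0.751 0.212 0.625
outer loop
vertex 1.794 -2.857 3.631
vertex 1.418 -3.216 3.301
vertex 2.127 -4.659 4.642
endloop
endfacet
facet normal -0.006 0.679 -0.734
outer loop
vertex 1.418 -3.216 3.301
vertex 2.113 -3.321 3.198
vertex 1.565 -3.655 2.894
endloop
endfacet
facet normal -0.921 -0.381 0.078
outer loop
vertex 1.418 -3.216 3.301
vertex 1.565 -3.655 2.894
vertex 2.127 -4.659 4.642
endloop
endfacet
facet normal -0.008 0.680 -0.733
outer loop
vertex 1.565 -3.655 2.894
vertex 2.113 -3.321 3.198
vertex 2.124 -3.841 2.715
endloop
endfacet
facet normal -0.396 -0.845 -0.358
outer loop
vertex 1.565 -3.655 2.894
vertex 2.124 -3.841 2.715
vertex 2.127 -4.659 4.642
endloop
endfacet
facet normal -0.007 0.680 -0.733
outer loop
vertex 2.124 -3.841 2.715
vertex 2.113 -3.321 3.198
vertex 2.675 -3.636 2.9
endloop
endfacet
facet normal 0.428 -0.832 -0.354
outer loop
vertex 2.124 -3.841 2.715
vertex 2.675 -3.636 2.9
vertex 2.127 -4.659 4.642
endloop
endfacet
facet normal 0.572 0.654 -0.495
outer loop
vertex 0.693 -1.483 -3.5
vertex 0.078 -1.27 -3.929
vertex 0.325 -0.973 -3.251
endloop
endfacet
facet normal 0.319 -0.220 0.922
outer loop
vertex 0.693 -1.483 -3.5
vertex 0.325 -0.973 -3.251
vertex -0.798 -2.27 -3.171
endloop
endfacet
facet normal 0.572 0.654 -0.495
outer loop
vertex 0.325 -0.973 -3.251
vertex 0.078 -1.27 -3.929
vertex -0.23 -0.686 -3.513
endloop
endfacet
facet normal -0.278 0.297 0.914
outer loop
vertex 0.325 -0.973 -3.251
vertex -0.23 -0.686 -3.513
vertex -0.798 -2.27 -3.171
endloop
endfacet
facet normal 0.572 0.654 -0.495
outer loop
vertex -0.23 -0.686 -3.513
vertex 0.078 -1.27 -3.929
vertex -0.553 -0.839 -4.088
endloop
endfacet
facet normal -0.845 0.383 0.373
outer loop
vertex -0.23 -0.686 -3.513
vertex -0.553 -0.839 -4.088
vertex -0.798 -2.27 -3.171
endloop
endfacet
facet normal 0.572 0.654 -0.495
outer loop
vertex -0.553 -0.839 -4.088
vertex 0.078 -1.27 -3.929
vertex -0.401 -1.316 -4.543
endloop
endfacet
facet normal -0.956 -0.025 -0.294
outer loop
vertex -0.553 -0.839 -4.088
vertex -0.401 -1.316 -4.543
vertex -0.798 -2.27 -3.171
endloop
endfacet
facet normal 0.572 0.654 -0.495
outer loop
vertex -0.401 -1.316 -4.543
vertex 0.078 -1.27 -3.929
vertex 0.111 -1.759 -4.536
endloop
endfacet
facet normal -0.527 -0.619 -0.583
outer loop
vertex -0.401 -1.316 -4.543
vertex 0.111 -1.759 -4.536
vertex -0.798 -2.27 -3.171
endloop
endfacet
facet normal 0.572 0.654 -0.496
outer loop
vertex 0.111 -1.759 -4.536
vertex 0.078 -1.27 -3.929
vertex 0.598 -1.833 -4.072
endloop
endfacet
facet normal 0.119 -0.953 -0.277
outer loop
vertex 0.111 -1.759 -4.536
vertex 0.598 -1.833 -4.072
vertex -0.798 -2.27 -3.171
endloop
endfacet
facet normal 0.572 0.654 -0.495
outer loop
vertex 0.598 -1.833 -4.072
vertex 0.078 -1.27 -3.929
vertex 0.693 -1.483 -3.5
endloop
endfacet
facet normal 0.496 -0.775 0.392
outer loop
vertex 0.598 -1.833 -4.072
vertex 0.693 -1.483 -3.5
vertex -0.798 -2.27 -3.171
endloop
endfacet

endsolid


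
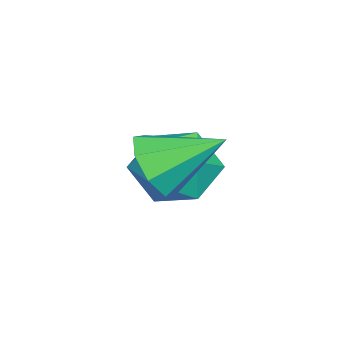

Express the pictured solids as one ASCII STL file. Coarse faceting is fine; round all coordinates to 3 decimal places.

solid 
facet normal 0.152 -0.851 -0.502
outer loop
vertex 0.445 1.083 -0.34
vertex -0.089 1.298 -0.866
vertex 0.682 1.392 -0.792
endloop
endfacet
facet normal 0.744 0.301 0.596
outer loop
vertex 0.445 1.083 -0.34
vertex 0.682 1.392 -0.792
vertex -0.311 2.542 -0.134
endloop
endfacet
facet normal 0.152 -0.851 -0.502
outer loop
vertex 0.682 1.392 -0.792
vertex -0.089 1.298 -0.866
vertex 0.467 1.646 -1.288
endloop
endfacet
facet normal 0.758 0.652 0.005
outer loop
vertex 0.682 1.392 -0.792
vertex 0.467 1.646 -1.288
vertex -0.311 2.542 -0.134
endloop
endfacet
facet normal 0.152 -0.852 -0.502
outer loop
vertex 0.467 1.646 -1.288
vertex -0.089 1.298 -0.866
vertex -0.073 1.696 -1.537
endloop
endfacet
facet normal 0.289 0.841 -0.458
outer loop
vertex 0.467 1.646 -1.288
vertex -0.073 1.696 -1.537
vertex -0.311 2.542 -0.134
endloop
endfacet
facet normal 0.152 -0.852 -0.502
outer loop
vertex -0.073 1.696 -1.537
vertex -0.089 1.298 -0.866
vertex -0.623 1.513 -1.393
endloop
endfacet
facet normal -0.389 0.758 -0.523
outer loop
vertex -0.073 1.696 -1.537
vertex -0.623 1.513 -1.393
vertex -0.311 2.542 -0.134
endloop
endfacet
facet normal 0.151 -0.852 -0.501
outer loop
vertex -0.623 1.513 -1.393
vertex -0.089 1.298 -0.866
vertex -0.86 1.205 -0.94
endloop
endfacet
facet normal -0.879 0.452 -0.152
outer loop
vertex -0.623 1.513 -1.393
vertex -0.86 1.205 -0.94
vertex -0.311 2.542 -0.134
endloop
endfacet
facet normal 0.151 -0.852 -0.502
outer loop
vertex -0.86 1.205 -0.94
vertex -0.089 1.298 -0.866
vertex -0.645 0.951 -0.444
endloop
endfacet
facet normal -0.893 0.102 0.439
outer loop
vertex -0.86 1.205 -0.94
vertex -0.645 0.951 -0.444
vertex -0.311 2.542 -0.134
endloop
endfacet
facet normal 0.150 -0.852 -0.502
outer loop
vertex -0.645 0.951 -0.444
vertex -0.089 1.298 -0.866
vertex -0.105 0.9 -0.196
endloop
endfacet
facet normal -0.423 -0.087 0.902
outer loop
vertex -0.645 0.951 -0.444
vertex -0.105 0.9 -0.196
vertex -0.311 2.542 -0.134
endloop
endfacet
facet normal 0.152 -0.851 -0.502
outer loop
vertex -0.105 0.9 -0.196
vertex -0.089 1.298 -0.866
vertex 0.445 1.083 -0.34
endloop
endfacet
facet normal 0.255 -0.005 0.967
outer loop
vertex -0.105 0.9 -0.196
vertex 0.445 1.083 -0.34
vertex -0.311 2.542 -0.134
endloop
endfacet
facet normal -0.663 0.654 -0.364
outer loop
vertex -1.792 1.657 -2.467
vertex -2.359 1.501 -1.713
vertex -1.697 2.191 -1.68
endloop
endfacet
facet normal 0.001 0.827 -0.562
outer loop
vertex -1.792 1.657 -2.467
vertex -1.697 2.191 -1.68
vertex -0.92 1.877 -2.141
endloop
endfacet
facet normal 0.275 0.276 -0.921
outer loop
vertex -1.792 1.657 -2.467
vertex -0.92 1.877 -2.141
vertex -1.102 0.994 -2.46
endloop
endfacet
facet normal -0.219 -0.238 -0.946
outer loop
vertex -1.792 1.657 -2.467
vertex -1.102 0.994 -2.46
vertex -1.992 0.761 -2.195
endloop
endfacet
facet normal -0.799 -0.004 -0.602
outer loop
vertex -1.792 1.657 -2.467
vertex -1.992 0.761 -2.195
vertex -2.359 1.501 -1.713
endloop
endfacet
facet normal 0.389 0.921 0.029
outer loop
vertex -0.92 1.877 -2.141
vertex -1.697 2.191 -1.68
vertex -0.948 1.859 -1.185
endloop
endfacet
facet normal -0.685 0.640 0.349
outer loop
vertex -1.697 2.191 -1.68
vertex -2.359 1.501 -1.713
vertex -1.838 1.626 -0.92
endloop
endfacet
facet normal -0.904 -0.426 -0.034
outer loop
vertex -2.359 1.501 -1.713
vertex -1.992 0.761 -2.195
vertex -2.02 0.743 -1.239
endloop
endfacet
facet normal 0.034 -0.805 -0.592
outer loop
vertex -1.992 0.761 -2.195
vertex -1.102 0.994 -2.46
vertex -1.243 0.429 -1.7
endloop
endfacet
facet normal 0.833 0.028 -0.552
outer loop
vertex -1.102 0.994 -2.46
vertex -0.92 1.877 -2.141
vertex -0.581 1.119 -1.667
endloop
endfacet
facet normal 0.219 0.238 0.946
outer loop
vertex -1.148 0.963 -0.913
vertex -0.948 1.859 -1.185
vertex -1.838 1.626 -0.92
endloop
endfacet
facet normal -0.275 -0.276 0.921
outer loop
vertex -1.148 0.963 -0.913
vertex -1.838 1.626 -0.92
vertex -2.02 0.743 -1.239
endloop
endfacet
facet normal -0.001 -0.827 0.562
outer loop
vertex -1.148 0.963 -0.913
vertex -2.02 0.743 -1.239
vertex -1.243 0.429 -1.7
endloop
endfacet
facet normal 0.663 -0.654 0.364
outer loop
vertex -1.148 0.963 -0.913
vertex -1.243 0.429 -1.7
vertex -0.581 1.119 -1.667
endloop
endfacet
facet normal 0.799 0.004 0.602
outer loop
vertex -1.148 0.963 -0.913
vertex -0.581 1.119 -1.667
vertex -0.948 1.859 -1.185
endloop
endfacet
facet normal -0.034 0.805 0.592
outer loop
vertex -1.838 1.626 -0.92
vertex -0.948 1.859 -1.185
vertex -1.697 2.191 -1.68
endloop
endfacet
facet normal -0.833 -0.028 0.552
outer loop
vertex -2.02 0.743 -1.239
vertex -1.838 1.626 -0.92
vertex -2.359 1.501 -1.713
endloop
endfacet
facet normal -0.389 -0.921 -0.029
outer loop
vertex -1.243 0.429 -1.7
vertex -2.02 0.743 -1.239
vertex -1.992 0.761 -2.195
endloop
endfacet
facet normal 0.685 -0.640 -0.349
outer loop
vertex -0.581 1.119 -1.667
vertex -1.243 0.429 -1.7
vertex -1.102 0.994 -2.46
endloop
endfacet
facet normal 0.904 0.426 0.034
outer loop
vertex -0.948 1.859 -1.185
vertex -0.581 1.119 -1.667
vertex -0.92 1.877 -2.141
endloop
endfacet

endsolid


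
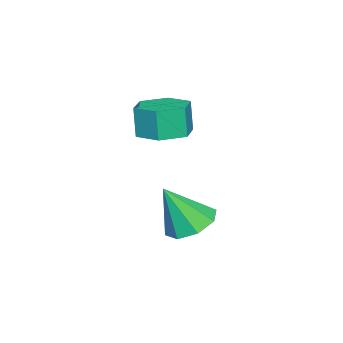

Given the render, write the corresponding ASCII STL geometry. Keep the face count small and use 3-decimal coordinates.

solid 
facet normal 0.122 0.122 -0.985
outer loop
vertex -2.301 -3.38 0.363
vertex -3.217 -3.587 0.224
vertex -2.951 -2.687 0.368
endloop
endfacet
facet normal 0.719 0.673 0.172
outer loop
vertex -2.301 -3.38 0.363
vertex -2.951 -2.687 0.368
vertex -2.446 -3.525 1.535
endloop
endfacet
facet normal 0.719 0.673 0.172
outer loop
vertex -2.446 -3.525 1.535
vertex -2.951 -2.687 0.368
vertex -3.096 -2.832 1.54
endloop
endfacet
facet normal -0.122 -0.121 0.985
outer loop
vertex -2.446 -3.525 1.535
vertex -3.096 -2.832 1.54
vertex -3.363 -3.733 1.396
endloop
endfacet
facet normal 0.122 0.122 -0.985
outer loop
vertex -2.951 -2.687 0.368
vertex -3.217 -3.587 0.224
vertex -3.868 -2.895 0.229
endloop
endfacet
facet normal -0.233 0.968 0.091
outer loop
vertex -2.951 -2.687 0.368
vertex -3.868 -2.895 0.229
vertex -3.096 -2.832 1.54
endloop
endfacet
facet normal -0.233 0.968 0.091
outer loop
vertex -3.096 -2.832 1.54
vertex -3.868 -2.895 0.229
vertex -4.013 -3.04 1.401
endloop
endfacet
facet normal -0.122 -0.121 0.985
outer loop
vertex -3.096 -2.832 1.54
vertex -4.013 -3.04 1.401
vertex -3.363 -3.733 1.396
endloop
endfacet
facet normal 0.122 0.122 -0.985
outer loop
vertex -3.868 -2.895 0.229
vertex -3.217 -3.587 0.224
vertex -4.134 -3.795 0.085
endloop
endfacet
facet normal -0.952 0.294 -0.081
outer loop
vertex -3.868 -2.895 0.229
vertex -4.134 -3.795 0.085
vertex -4.013 -3.04 1.401
endloop
endfacet
facet normal -0.952 0.294 -0.081
outer loop
vertex -4.013 -3.04 1.401
vertex -4.134 -3.795 0.085
vertex -4.279 -3.94 1.257
endloop
endfacet
facet normal -0.122 -0.122 0.985
outer loop
vertex -4.013 -3.04 1.401
vertex -4.279 -3.94 1.257
vertex -3.363 -3.733 1.396
endloop
endfacet
facet normal 0.122 0.121 -0.985
outer loop
vertex -4.134 -3.795 0.085
vertex -3.217 -3.587 0.224
vertex -3.484 -4.488 0.08
endloop
endfacet
facet normal -0.719 -0.673 -0.172
outer loop
vertex -4.134 -3.795 0.085
vertex -3.484 -4.488 0.08
vertex -4.279 -3.94 1.257
endloop
endfacet
facet normal -0.719 -0.673 -0.172
outer loop
vertex -4.279 -3.94 1.257
vertex -3.484 -4.488 0.08
vertex -3.629 -4.633 1.252
endloop
endfacet
facet normal -0.122 -0.122 0.985
outer loop
vertex -4.279 -3.94 1.257
vertex -3.629 -4.633 1.252
vertex -3.363 -3.733 1.396
endloop
endfacet
facet normal 0.122 0.121 -0.985
outer loop
vertex -3.484 -4.488 0.08
vertex -3.217 -3.587 0.224
vertex -2.567 -4.28 0.219
endloop
endfacet
facet normal 0.233 -0.968 -0.091
outer loop
vertex -3.484 -4.488 0.08
vertex -2.567 -4.28 0.219
vertex -3.629 -4.633 1.252
endloop
endfacet
facet normal 0.233 -0.968 -0.091
outer loop
vertex -3.629 -4.633 1.252
vertex -2.567 -4.28 0.219
vertex -2.712 -4.425 1.391
endloop
endfacet
facet normal -0.122 -0.122 0.985
outer loop
vertex -3.629 -4.633 1.252
vertex -2.712 -4.425 1.391
vertex -3.363 -3.733 1.396
endloop
endfacet
facet normal 0.122 0.122 -0.985
outer loop
vertex -2.567 -4.28 0.219
vertex -3.217 -3.587 0.224
vertex -2.301 -3.38 0.363
endloop
endfacet
facet normal 0.952 -0.294 0.081
outer loop
vertex -2.567 -4.28 0.219
vertex -2.301 -3.38 0.363
vertex -2.712 -4.425 1.391
endloop
endfacet
facet normal 0.952 -0.294 0.081
outer loop
vertex -2.712 -4.425 1.391
vertex -2.301 -3.38 0.363
vertex -2.446 -3.525 1.535
endloop
endfacet
facet normal -0.122 -0.122 0.985
outer loop
vertex -2.712 -4.425 1.391
vertex -2.446 -3.525 1.535
vertex -3.363 -3.733 1.396
endloop
endfacet
facet normal -0.250 0.409 -0.878
outer loop
vertex -2.119 -3.079 -3.746
vertex -2.64 -2.426 -3.293
vertex -1.735 -2.484 -3.578
endloop
endfacet
facet normal 0.840 -0.542 -0.000
outer loop
vertex -2.119 -3.079 -3.746
vertex -1.735 -2.484 -3.578
vertex -2.18 -3.174 -1.687
endloop
endfacet
facet normal -0.250 0.408 -0.878
outer loop
vertex -1.735 -2.484 -3.578
vertex -2.64 -2.426 -3.293
vertex -1.882 -1.855 -3.244
endloop
endfacet
facet normal 0.962 0.088 0.258
outer loop
vertex -1.735 -2.484 -3.578
vertex -1.882 -1.855 -3.244
vertex -2.18 -3.174 -1.687
endloop
endfacet
facet normal -0.251 0.409 -0.877
outer loop
vertex -1.882 -1.855 -3.244
vertex -2.64 -2.426 -3.293
vertex -2.472 -1.561 -2.938
endloop
endfacet
facet normal 0.584 0.561 0.587
outer loop
vertex -1.882 -1.855 -3.244
vertex -2.472 -1.561 -2.938
vertex -2.18 -3.174 -1.687
endloop
endfacet
facet normal -0.251 0.409 -0.878
outer loop
vertex -2.472 -1.561 -2.938
vertex -2.64 -2.426 -3.293
vertex -3.161 -1.773 -2.84
endloop
endfacet
facet normal -0.073 0.603 0.794
outer loop
vertex -2.472 -1.561 -2.938
vertex -3.161 -1.773 -2.84
vertex -2.18 -3.174 -1.687
endloop
endfacet
facet normal -0.251 0.408 -0.878
outer loop
vertex -3.161 -1.773 -2.84
vertex -2.64 -2.426 -3.293
vertex -3.544 -2.368 -3.007
endloop
endfacet
facet normal -0.623 0.188 0.759
outer loop
vertex -3.161 -1.773 -2.84
vertex -3.544 -2.368 -3.007
vertex -2.18 -3.174 -1.687
endloop
endfacet
facet normal -0.251 0.409 -0.877
outer loop
vertex -3.544 -2.368 -3.007
vertex -2.64 -2.426 -3.293
vertex -3.397 -2.997 -3.342
endloop
endfacet
facet normal -0.745 -0.441 0.501
outer loop
vertex -3.544 -2.368 -3.007
vertex -3.397 -2.997 -3.342
vertex -2.18 -3.174 -1.687
endloop
endfacet
facet normal -0.251 0.409 -0.877
outer loop
vertex -3.397 -2.997 -3.342
vertex -2.64 -2.426 -3.293
vertex -2.807 -3.291 -3.648
endloop
endfacet
facet normal -0.367 -0.914 0.172
outer loop
vertex -3.397 -2.997 -3.342
vertex -2.807 -3.291 -3.648
vertex -2.18 -3.174 -1.687
endloop
endfacet
facet normal -0.251 0.409 -0.878
outer loop
vertex -2.807 -3.291 -3.648
vertex -2.64 -2.426 -3.293
vertex -2.119 -3.079 -3.746
endloop
endfacet
facet normal 0.290 -0.956 -0.036
outer loop
vertex -2.807 -3.291 -3.648
vertex -2.119 -3.079 -3.746
vertex -2.18 -3.174 -1.687
endloop
endfacet

endsolid


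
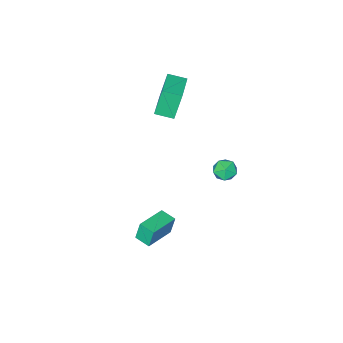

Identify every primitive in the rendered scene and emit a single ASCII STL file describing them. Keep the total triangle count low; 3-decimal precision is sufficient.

solid 
facet normal -0.969 -0.162 -0.186
outer loop
vertex -0.803 -0.253 -3.245
vertex -0.951 0.779 -3.373
vertex -0.535 -0.375 -4.532
endloop
endfacet
facet normal 0.141 -0.982 0.122
outer loop
vertex 1.471 -0.039 -4.147
vertex -0.803 -0.253 -3.245
vertex -0.535 -0.375 -4.532
endloop
endfacet
facet normal -0.969 -0.162 -0.186
outer loop
vertex -0.535 -0.375 -4.532
vertex -0.951 0.779 -3.373
vertex -0.683 0.657 -4.66
endloop
endfacet
facet normal 0.203 -0.092 -0.975
outer loop
vertex -0.683 0.657 -4.66
vertex 1.471 -0.039 -4.147
vertex -0.535 -0.375 -4.532
endloop
endfacet
facet normal -0.203 0.092 0.975
outer loop
vertex -0.803 -0.253 -3.245
vertex 1.055 1.115 -2.988
vertex -0.951 0.779 -3.373
endloop
endfacet
facet normal 0.141 -0.982 0.122
outer loop
vertex 1.203 0.083 -2.86
vertex -0.803 -0.253 -3.245
vertex 1.471 -0.039 -4.147
endloop
endfacet
facet normal -0.203 0.092 0.975
outer loop
vertex 1.203 0.083 -2.86
vertex 1.055 1.115 -2.988
vertex -0.803 -0.253 -3.245
endloop
endfacet
facet normal -0.141 0.982 -0.122
outer loop
vertex -0.951 0.779 -3.373
vertex 1.055 1.115 -2.988
vertex -0.683 0.657 -4.66
endloop
endfacet
facet normal 0.203 -0.092 -0.975
outer loop
vertex 1.323 0.993 -4.275
vertex 1.471 -0.039 -4.147
vertex -0.683 0.657 -4.66
endloop
endfacet
facet normal -0.141 0.982 -0.122
outer loop
vertex -0.683 0.657 -4.66
vertex 1.055 1.115 -2.988
vertex 1.323 0.993 -4.275
endloop
endfacet
facet normal 0.969 0.162 0.186
outer loop
vertex 1.323 0.993 -4.275
vertex 1.203 0.083 -2.86
vertex 1.471 -0.039 -4.147
endloop
endfacet
facet normal 0.969 0.162 0.186
outer loop
vertex 1.055 1.115 -2.988
vertex 1.203 0.083 -2.86
vertex 1.323 0.993 -4.275
endloop
endfacet
facet normal -0.005 0.095 0.995
outer loop
vertex -2.654 3.225 2.372
vertex -3.464 3.0 2.389
vertex -2.863 2.414 2.448
endloop
endfacet
facet normal 0.642 -0.094 0.761
outer loop
vertex -2.654 3.225 2.372
vertex -2.863 2.414 2.448
vertex -2.23 2.64 1.942
endloop
endfacet
facet normal 0.864 0.404 0.301
outer loop
vertex -2.654 3.225 2.372
vertex -2.23 2.64 1.942
vertex -2.44 3.365 1.571
endloop
endfacet
facet normal 0.354 0.901 0.252
outer loop
vertex -2.654 3.225 2.372
vertex -2.44 3.365 1.571
vertex -3.202 3.587 1.847
endloop
endfacet
facet normal -0.183 0.710 0.680
outer loop
vertex -2.654 3.225 2.372
vertex -3.202 3.587 1.847
vertex -3.464 3.0 2.389
endloop
endfacet
facet normal 0.577 -0.710 0.404
outer loop
vertex -2.23 2.64 1.942
vertex -2.863 2.414 2.448
vertex -2.778 2.053 1.693
endloop
endfacet
facet normal -0.471 -0.405 0.784
outer loop
vertex -2.863 2.414 2.448
vertex -3.464 3.0 2.389
vertex -3.54 2.275 1.969
endloop
endfacet
facet normal -0.758 0.592 0.274
outer loop
vertex -3.464 3.0 2.389
vertex -3.202 3.587 1.847
vertex -3.75 3.0 1.598
endloop
endfacet
facet normal 0.111 0.901 -0.419
outer loop
vertex -3.202 3.587 1.847
vertex -2.44 3.365 1.571
vertex -3.117 3.226 1.092
endloop
endfacet
facet normal 0.936 0.098 -0.338
outer loop
vertex -2.44 3.365 1.571
vertex -2.23 2.64 1.942
vertex -2.516 2.64 1.151
endloop
endfacet
facet normal -0.354 -0.901 -0.252
outer loop
vertex -3.326 2.415 1.168
vertex -2.778 2.053 1.693
vertex -3.54 2.275 1.969
endloop
endfacet
facet normal -0.864 -0.404 -0.301
outer loop
vertex -3.326 2.415 1.168
vertex -3.54 2.275 1.969
vertex -3.75 3.0 1.598
endloop
endfacet
facet normal -0.642 0.094 -0.761
outer loop
vertex -3.326 2.415 1.168
vertex -3.75 3.0 1.598
vertex -3.117 3.226 1.092
endloop
endfacet
facet normal 0.005 -0.095 -0.995
outer loop
vertex -3.326 2.415 1.168
vertex -3.117 3.226 1.092
vertex -2.516 2.64 1.151
endloop
endfacet
facet normal 0.183 -0.710 -0.680
outer loop
vertex -3.326 2.415 1.168
vertex -2.516 2.64 1.151
vertex -2.778 2.053 1.693
endloop
endfacet
facet normal -0.111 -0.901 0.419
outer loop
vertex -3.54 2.275 1.969
vertex -2.778 2.053 1.693
vertex -2.863 2.414 2.448
endloop
endfacet
facet normal -0.936 -0.098 0.338
outer loop
vertex -3.75 3.0 1.598
vertex -3.54 2.275 1.969
vertex -3.464 3.0 2.389
endloop
endfacet
facet normal -0.577 0.710 -0.404
outer loop
vertex -3.117 3.226 1.092
vertex -3.75 3.0 1.598
vertex -3.202 3.587 1.847
endloop
endfacet
facet normal 0.471 0.405 -0.784
outer loop
vertex -2.516 2.64 1.151
vertex -3.117 3.226 1.092
vertex -2.44 3.365 1.571
endloop
endfacet
facet normal 0.758 -0.592 -0.274
outer loop
vertex -2.778 2.053 1.693
vertex -2.516 2.64 1.151
vertex -2.23 2.64 1.942
endloop
endfacet
facet normal -0.595 0.775 -0.211
outer loop
vertex -5.458 -3.14 4.559
vertex -3.801 -1.754 4.978
vertex -4.891 -3.233 2.622
endloop
endfacet
facet normal -0.753 -0.630 -0.190
outer loop
vertex -4.159 -4.186 2.882
vertex -5.458 -3.14 4.559
vertex -4.891 -3.233 2.622
endloop
endfacet
facet normal -0.595 0.775 -0.211
outer loop
vertex -4.891 -3.233 2.622
vertex -3.801 -1.754 4.978
vertex -3.234 -1.847 3.041
endloop
endfacet
facet normal 0.281 -0.046 -0.959
outer loop
vertex -3.234 -1.847 3.041
vertex -4.159 -4.186 2.882
vertex -4.891 -3.233 2.622
endloop
endfacet
facet normal -0.281 0.046 0.959
outer loop
vertex -5.458 -3.14 4.559
vertex -3.069 -2.707 5.238
vertex -3.801 -1.754 4.978
endloop
endfacet
facet normal -0.753 -0.630 -0.190
outer loop
vertex -4.726 -4.093 4.819
vertex -5.458 -3.14 4.559
vertex -4.159 -4.186 2.882
endloop
endfacet
facet normal -0.281 0.046 0.959
outer loop
vertex -4.726 -4.093 4.819
vertex -3.069 -2.707 5.238
vertex -5.458 -3.14 4.559
endloop
endfacet
facet normal 0.753 0.630 0.190
outer loop
vertex -3.801 -1.754 4.978
vertex -3.069 -2.707 5.238
vertex -3.234 -1.847 3.041
endloop
endfacet
facet normal 0.281 -0.046 -0.959
outer loop
vertex -2.502 -2.8 3.301
vertex -4.159 -4.186 2.882
vertex -3.234 -1.847 3.041
endloop
endfacet
facet normal 0.753 0.630 0.190
outer loop
vertex -3.234 -1.847 3.041
vertex -3.069 -2.707 5.238
vertex -2.502 -2.8 3.301
endloop
endfacet
facet normal 0.595 -0.775 0.211
outer loop
vertex -2.502 -2.8 3.301
vertex -4.726 -4.093 4.819
vertex -4.159 -4.186 2.882
endloop
endfacet
facet normal 0.595 -0.775 0.211
outer loop
vertex -3.069 -2.707 5.238
vertex -4.726 -4.093 4.819
vertex -2.502 -2.8 3.301
endloop
endfacet

endsolid


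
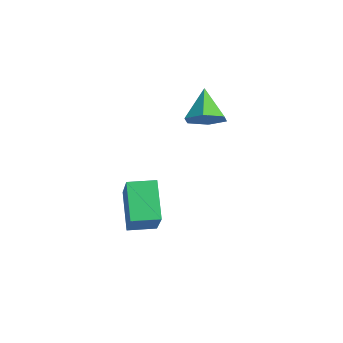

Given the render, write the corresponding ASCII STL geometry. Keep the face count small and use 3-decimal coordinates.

solid 
facet normal -0.671 0.206 -0.712
outer loop
vertex -0.723 -3.158 -1.047
vertex -0.438 -2.21 -1.041
vertex 0.349 -3.474 -2.15
endloop
endfacet
facet normal -0.289 -0.957 -0.006
outer loop
vertex 1.698 -3.89 -0.719
vertex -0.723 -3.158 -1.047
vertex 0.349 -3.474 -2.15
endloop
endfacet
facet normal -0.671 0.206 -0.712
outer loop
vertex 0.349 -3.474 -2.15
vertex -0.438 -2.21 -1.041
vertex 0.634 -2.526 -2.144
endloop
endfacet
facet normal 0.683 -0.201 -0.702
outer loop
vertex 0.634 -2.526 -2.144
vertex 1.698 -3.89 -0.719
vertex 0.349 -3.474 -2.15
endloop
endfacet
facet normal -0.683 0.201 0.702
outer loop
vertex -0.723 -3.158 -1.047
vertex 0.911 -2.626 0.39
vertex -0.438 -2.21 -1.041
endloop
endfacet
facet normal -0.289 -0.957 -0.006
outer loop
vertex 0.626 -3.574 0.384
vertex -0.723 -3.158 -1.047
vertex 1.698 -3.89 -0.719
endloop
endfacet
facet normal -0.683 0.201 0.702
outer loop
vertex 0.626 -3.574 0.384
vertex 0.911 -2.626 0.39
vertex -0.723 -3.158 -1.047
endloop
endfacet
facet normal 0.289 0.957 0.006
outer loop
vertex -0.438 -2.21 -1.041
vertex 0.911 -2.626 0.39
vertex 0.634 -2.526 -2.144
endloop
endfacet
facet normal 0.683 -0.201 -0.702
outer loop
vertex 1.983 -2.942 -0.713
vertex 1.698 -3.89 -0.719
vertex 0.634 -2.526 -2.144
endloop
endfacet
facet normal 0.289 0.957 0.006
outer loop
vertex 0.634 -2.526 -2.144
vertex 0.911 -2.626 0.39
vertex 1.983 -2.942 -0.713
endloop
endfacet
facet normal 0.671 -0.206 0.712
outer loop
vertex 1.983 -2.942 -0.713
vertex 0.626 -3.574 0.384
vertex 1.698 -3.89 -0.719
endloop
endfacet
facet normal 0.671 -0.206 0.712
outer loop
vertex 0.911 -2.626 0.39
vertex 0.626 -3.574 0.384
vertex 1.983 -2.942 -0.713
endloop
endfacet
facet normal 0.673 -0.270 -0.688
outer loop
vertex -2.085 1.169 0.783
vertex -2.632 0.728 0.421
vertex -2.537 1.485 0.217
endloop
endfacet
facet normal 0.130 0.906 0.402
outer loop
vertex -2.085 1.169 0.783
vertex -2.537 1.485 0.217
vertex -3.588 1.112 1.399
endloop
endfacet
facet normal 0.673 -0.270 -0.688
outer loop
vertex -2.537 1.485 0.217
vertex -2.632 0.728 0.421
vertex -3.084 1.044 -0.145
endloop
endfacet
facet normal -0.527 0.824 -0.208
outer loop
vertex -2.537 1.485 0.217
vertex -3.084 1.044 -0.145
vertex -3.588 1.112 1.399
endloop
endfacet
facet normal 0.673 -0.271 -0.688
outer loop
vertex -3.084 1.044 -0.145
vertex -2.632 0.728 0.421
vertex -3.179 0.287 0.06
endloop
endfacet
facet normal -0.950 0.035 -0.312
outer loop
vertex -3.084 1.044 -0.145
vertex -3.179 0.287 0.06
vertex -3.588 1.112 1.399
endloop
endfacet
facet normal 0.673 -0.271 -0.688
outer loop
vertex -3.179 0.287 0.06
vertex -2.632 0.728 0.421
vertex -2.727 -0.029 0.626
endloop
endfacet
facet normal -0.715 -0.672 0.196
outer loop
vertex -3.179 0.287 0.06
vertex -2.727 -0.029 0.626
vertex -3.588 1.112 1.399
endloop
endfacet
facet normal 0.673 -0.271 -0.688
outer loop
vertex -2.727 -0.029 0.626
vertex -2.632 0.728 0.421
vertex -2.18 0.412 0.987
endloop
endfacet
facet normal -0.057 -0.589 0.806
outer loop
vertex -2.727 -0.029 0.626
vertex -2.18 0.412 0.987
vertex -3.588 1.112 1.399
endloop
endfacet
facet normal 0.673 -0.270 -0.688
outer loop
vertex -2.18 0.412 0.987
vertex -2.632 0.728 0.421
vertex -2.085 1.169 0.783
endloop
endfacet
facet normal 0.365 0.199 0.909
outer loop
vertex -2.18 0.412 0.987
vertex -2.085 1.169 0.783
vertex -3.588 1.112 1.399
endloop
endfacet

endsolid


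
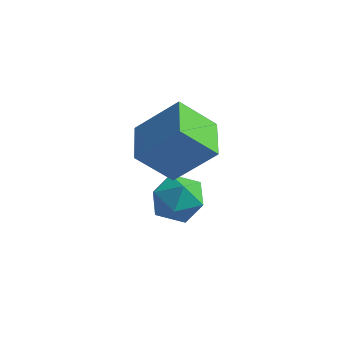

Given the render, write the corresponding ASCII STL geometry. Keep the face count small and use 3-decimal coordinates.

solid 
facet normal -0.662 -0.273 -0.698
outer loop
vertex 2.51 2.082 0.963
vertex 1.681 3.539 1.179
vertex 3.502 2.83 -0.27
endloop
endfacet
facet normal 0.491 -0.862 -0.128
outer loop
vertex 4.839 3.381 1.141
vertex 2.51 2.082 0.963
vertex 3.502 2.83 -0.27
endloop
endfacet
facet normal -0.662 -0.273 -0.698
outer loop
vertex 3.502 2.83 -0.27
vertex 1.681 3.539 1.179
vertex 2.673 4.287 -0.053
endloop
endfacet
facet normal 0.567 0.427 -0.704
outer loop
vertex 2.673 4.287 -0.053
vertex 4.839 3.381 1.141
vertex 3.502 2.83 -0.27
endloop
endfacet
facet normal -0.567 -0.427 0.704
outer loop
vertex 2.51 2.082 0.963
vertex 3.018 4.09 2.59
vertex 1.681 3.539 1.179
endloop
endfacet
facet normal 0.491 -0.862 -0.128
outer loop
vertex 3.847 2.633 2.373
vertex 2.51 2.082 0.963
vertex 4.839 3.381 1.141
endloop
endfacet
facet normal -0.567 -0.427 0.704
outer loop
vertex 3.847 2.633 2.373
vertex 3.018 4.09 2.59
vertex 2.51 2.082 0.963
endloop
endfacet
facet normal -0.491 0.862 0.128
outer loop
vertex 1.681 3.539 1.179
vertex 3.018 4.09 2.59
vertex 2.673 4.287 -0.053
endloop
endfacet
facet normal 0.567 0.427 -0.704
outer loop
vertex 4.01 4.838 1.357
vertex 4.839 3.381 1.141
vertex 2.673 4.287 -0.053
endloop
endfacet
facet normal -0.491 0.862 0.128
outer loop
vertex 2.673 4.287 -0.053
vertex 3.018 4.09 2.59
vertex 4.01 4.838 1.357
endloop
endfacet
facet normal 0.662 0.273 0.698
outer loop
vertex 4.01 4.838 1.357
vertex 3.847 2.633 2.373
vertex 4.839 3.381 1.141
endloop
endfacet
facet normal 0.662 0.273 0.698
outer loop
vertex 3.018 4.09 2.59
vertex 3.847 2.633 2.373
vertex 4.01 4.838 1.357
endloop
endfacet
facet normal -0.838 -0.545 -0.024
outer loop
vertex 2.198 3.801 -2.03
vertex 2.731 2.999 -2.425
vertex 2.634 3.102 -1.394
endloop
endfacet
facet normal -0.858 -0.072 0.509
outer loop
vertex 2.198 3.801 -2.03
vertex 2.634 3.102 -1.394
vertex 2.684 4.117 -1.166
endloop
endfacet
facet normal -0.783 0.579 0.228
outer loop
vertex 2.198 3.801 -2.03
vertex 2.684 4.117 -1.166
vertex 2.812 4.641 -2.056
endloop
endfacet
facet normal -0.716 0.508 -0.479
outer loop
vertex 2.198 3.801 -2.03
vertex 2.812 4.641 -2.056
vertex 2.842 3.95 -2.834
endloop
endfacet
facet normal -0.750 -0.186 -0.635
outer loop
vertex 2.198 3.801 -2.03
vertex 2.842 3.95 -2.834
vertex 2.731 2.999 -2.425
endloop
endfacet
facet normal -0.299 -0.195 0.934
outer loop
vertex 2.684 4.117 -1.166
vertex 2.634 3.102 -1.394
vertex 3.518 3.51 -1.026
endloop
endfacet
facet normal -0.266 -0.961 0.071
outer loop
vertex 2.634 3.102 -1.394
vertex 2.731 2.999 -2.425
vertex 3.548 2.819 -1.804
endloop
endfacet
facet normal -0.123 -0.380 -0.917
outer loop
vertex 2.731 2.999 -2.425
vertex 2.842 3.95 -2.834
vertex 3.676 3.343 -2.694
endloop
endfacet
facet normal -0.067 0.745 -0.664
outer loop
vertex 2.842 3.95 -2.834
vertex 2.812 4.641 -2.056
vertex 3.726 4.358 -2.466
endloop
endfacet
facet normal -0.176 0.859 0.481
outer loop
vertex 2.812 4.641 -2.056
vertex 2.684 4.117 -1.166
vertex 3.629 4.461 -1.435
endloop
endfacet
facet normal 0.716 -0.508 0.479
outer loop
vertex 4.162 3.659 -1.83
vertex 3.518 3.51 -1.026
vertex 3.548 2.819 -1.804
endloop
endfacet
facet normal 0.783 -0.579 -0.228
outer loop
vertex 4.162 3.659 -1.83
vertex 3.548 2.819 -1.804
vertex 3.676 3.343 -2.694
endloop
endfacet
facet normal 0.858 0.072 -0.509
outer loop
vertex 4.162 3.659 -1.83
vertex 3.676 3.343 -2.694
vertex 3.726 4.358 -2.466
endloop
endfacet
facet normal 0.838 0.545 0.024
outer loop
vertex 4.162 3.659 -1.83
vertex 3.726 4.358 -2.466
vertex 3.629 4.461 -1.435
endloop
endfacet
facet normal 0.750 0.186 0.635
outer loop
vertex 4.162 3.659 -1.83
vertex 3.629 4.461 -1.435
vertex 3.518 3.51 -1.026
endloop
endfacet
facet normal 0.067 -0.745 0.664
outer loop
vertex 3.548 2.819 -1.804
vertex 3.518 3.51 -1.026
vertex 2.634 3.102 -1.394
endloop
endfacet
facet normal 0.176 -0.859 -0.481
outer loop
vertex 3.676 3.343 -2.694
vertex 3.548 2.819 -1.804
vertex 2.731 2.999 -2.425
endloop
endfacet
facet normal 0.299 0.195 -0.934
outer loop
vertex 3.726 4.358 -2.466
vertex 3.676 3.343 -2.694
vertex 2.842 3.95 -2.834
endloop
endfacet
facet normal 0.266 0.961 -0.071
outer loop
vertex 3.629 4.461 -1.435
vertex 3.726 4.358 -2.466
vertex 2.812 4.641 -2.056
endloop
endfacet
facet normal 0.123 0.380 0.917
outer loop
vertex 3.518 3.51 -1.026
vertex 3.629 4.461 -1.435
vertex 2.684 4.117 -1.166
endloop
endfacet

endsolid


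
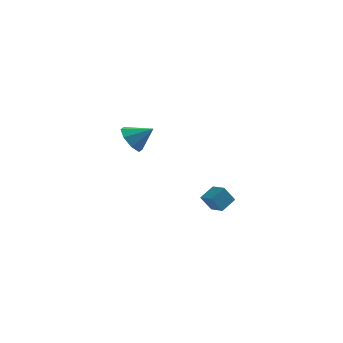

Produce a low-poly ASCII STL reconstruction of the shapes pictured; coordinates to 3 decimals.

solid 
facet normal -0.590 -0.681 -0.434
outer loop
vertex 2.494 -3.768 -0.479
vertex 1.936 -3.09 -0.784
vertex 3.018 -3.703 -1.293
endloop
endfacet
facet normal 0.600 -0.730 0.328
outer loop
vertex 3.584 -3.05 -0.876
vertex 2.494 -3.768 -0.479
vertex 3.018 -3.703 -1.293
endloop
endfacet
facet normal -0.590 -0.681 -0.434
outer loop
vertex 3.018 -3.703 -1.293
vertex 1.936 -3.09 -0.784
vertex 2.46 -3.025 -1.598
endloop
endfacet
facet normal 0.540 0.067 -0.839
outer loop
vertex 2.46 -3.025 -1.598
vertex 3.584 -3.05 -0.876
vertex 3.018 -3.703 -1.293
endloop
endfacet
facet normal -0.540 -0.067 0.839
outer loop
vertex 2.494 -3.768 -0.479
vertex 2.502 -2.437 -0.367
vertex 1.936 -3.09 -0.784
endloop
endfacet
facet normal 0.600 -0.730 0.328
outer loop
vertex 3.06 -3.115 -0.062
vertex 2.494 -3.768 -0.479
vertex 3.584 -3.05 -0.876
endloop
endfacet
facet normal -0.540 -0.067 0.839
outer loop
vertex 3.06 -3.115 -0.062
vertex 2.502 -2.437 -0.367
vertex 2.494 -3.768 -0.479
endloop
endfacet
facet normal -0.600 0.730 -0.328
outer loop
vertex 1.936 -3.09 -0.784
vertex 2.502 -2.437 -0.367
vertex 2.46 -3.025 -1.598
endloop
endfacet
facet normal 0.540 0.067 -0.839
outer loop
vertex 3.026 -2.372 -1.181
vertex 3.584 -3.05 -0.876
vertex 2.46 -3.025 -1.598
endloop
endfacet
facet normal -0.600 0.730 -0.328
outer loop
vertex 2.46 -3.025 -1.598
vertex 2.502 -2.437 -0.367
vertex 3.026 -2.372 -1.181
endloop
endfacet
facet normal 0.590 0.681 0.434
outer loop
vertex 3.026 -2.372 -1.181
vertex 3.06 -3.115 -0.062
vertex 3.584 -3.05 -0.876
endloop
endfacet
facet normal 0.590 0.681 0.434
outer loop
vertex 2.502 -2.437 -0.367
vertex 3.06 -3.115 -0.062
vertex 3.026 -2.372 -1.181
endloop
endfacet
facet normal -0.815 -0.034 -0.578
outer loop
vertex -1.419 3.647 -1.161
vertex -1.958 3.557 -0.396
vertex -1.632 4.282 -0.898
endloop
endfacet
facet normal 0.857 0.414 -0.306
outer loop
vertex -1.419 3.647 -1.161
vertex -1.632 4.282 -0.898
vertex -0.842 3.603 0.396
endloop
endfacet
facet normal -0.815 -0.034 -0.578
outer loop
vertex -1.632 4.282 -0.898
vertex -1.958 3.557 -0.396
vertex -2.036 4.492 -0.341
endloop
endfacet
facet normal 0.557 0.825 0.093
outer loop
vertex -1.632 4.282 -0.898
vertex -2.036 4.492 -0.341
vertex -0.842 3.603 0.396
endloop
endfacet
facet normal -0.815 -0.034 -0.579
outer loop
vertex -2.036 4.492 -0.341
vertex -1.958 3.557 -0.396
vertex -2.394 4.155 0.183
endloop
endfacet
facet normal 0.187 0.763 0.618
outer loop
vertex -2.036 4.492 -0.341
vertex -2.394 4.155 0.183
vertex -0.842 3.603 0.396
endloop
endfacet
facet normal -0.814 -0.033 -0.579
outer loop
vertex -2.394 4.155 0.183
vertex -1.958 3.557 -0.396
vertex -2.498 3.467 0.368
endloop
endfacet
facet normal -0.038 0.265 0.964
outer loop
vertex -2.394 4.155 0.183
vertex -2.498 3.467 0.368
vertex -0.842 3.603 0.396
endloop
endfacet
facet normal -0.814 -0.033 -0.579
outer loop
vertex -2.498 3.467 0.368
vertex -1.958 3.557 -0.396
vertex -2.285 2.832 0.105
endloop
endfacet
facet normal 0.015 -0.378 0.926
outer loop
vertex -2.498 3.467 0.368
vertex -2.285 2.832 0.105
vertex -0.842 3.603 0.396
endloop
endfacet
facet normal -0.815 -0.032 -0.579
outer loop
vertex -2.285 2.832 0.105
vertex -1.958 3.557 -0.396
vertex -1.881 2.622 -0.452
endloop
endfacet
facet normal 0.316 -0.789 0.527
outer loop
vertex -2.285 2.832 0.105
vertex -1.881 2.622 -0.452
vertex -0.842 3.603 0.396
endloop
endfacet
facet normal -0.815 -0.032 -0.579
outer loop
vertex -1.881 2.622 -0.452
vertex -1.958 3.557 -0.396
vertex -1.522 2.959 -0.976
endloop
endfacet
facet normal 0.686 -0.728 0.002
outer loop
vertex -1.881 2.622 -0.452
vertex -1.522 2.959 -0.976
vertex -0.842 3.603 0.396
endloop
endfacet
facet normal -0.815 -0.033 -0.578
outer loop
vertex -1.522 2.959 -0.976
vertex -1.958 3.557 -0.396
vertex -1.419 3.647 -1.161
endloop
endfacet
facet normal 0.911 -0.229 -0.344
outer loop
vertex -1.522 2.959 -0.976
vertex -1.419 3.647 -1.161
vertex -0.842 3.603 0.396
endloop
endfacet

endsolid
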